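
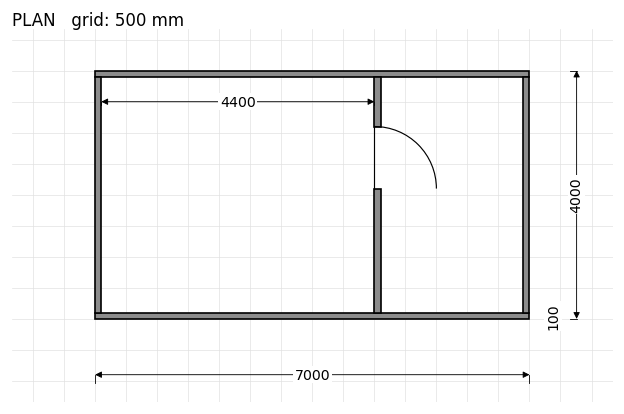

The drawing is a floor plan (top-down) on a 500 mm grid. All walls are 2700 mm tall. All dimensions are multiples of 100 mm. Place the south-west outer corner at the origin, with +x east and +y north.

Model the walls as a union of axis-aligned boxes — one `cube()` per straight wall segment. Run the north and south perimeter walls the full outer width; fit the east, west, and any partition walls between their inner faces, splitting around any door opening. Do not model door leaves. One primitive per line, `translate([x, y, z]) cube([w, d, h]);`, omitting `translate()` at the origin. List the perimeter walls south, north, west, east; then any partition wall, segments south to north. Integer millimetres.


cube([7000, 100, 2700]);
translate([0, 3900, 0]) cube([7000, 100, 2700]);
translate([0, 100, 0]) cube([100, 3800, 2700]);
translate([6900, 100, 0]) cube([100, 3800, 2700]);
translate([4500, 100, 0]) cube([100, 2000, 2700]);
translate([4500, 3100, 0]) cube([100, 800, 2700]);


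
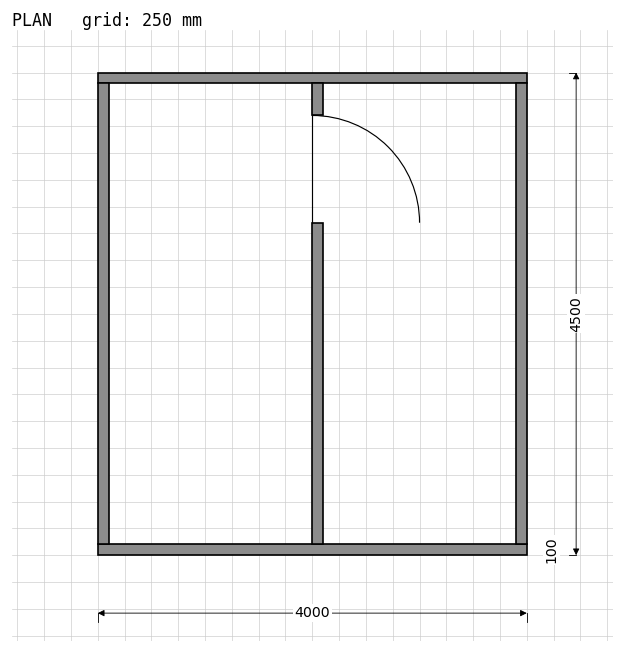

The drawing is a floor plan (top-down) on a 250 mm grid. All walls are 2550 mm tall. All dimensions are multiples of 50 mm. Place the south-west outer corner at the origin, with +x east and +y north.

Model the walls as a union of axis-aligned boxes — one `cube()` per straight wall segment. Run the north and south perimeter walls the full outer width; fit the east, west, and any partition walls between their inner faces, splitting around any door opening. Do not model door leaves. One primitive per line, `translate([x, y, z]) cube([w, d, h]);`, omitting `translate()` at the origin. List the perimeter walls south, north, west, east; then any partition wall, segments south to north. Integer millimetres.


cube([4000, 100, 2550]);
translate([0, 4400, 0]) cube([4000, 100, 2550]);
translate([0, 100, 0]) cube([100, 4300, 2550]);
translate([3900, 100, 0]) cube([100, 4300, 2550]);
translate([2000, 100, 0]) cube([100, 3000, 2550]);
translate([2000, 4100, 0]) cube([100, 300, 2550]);


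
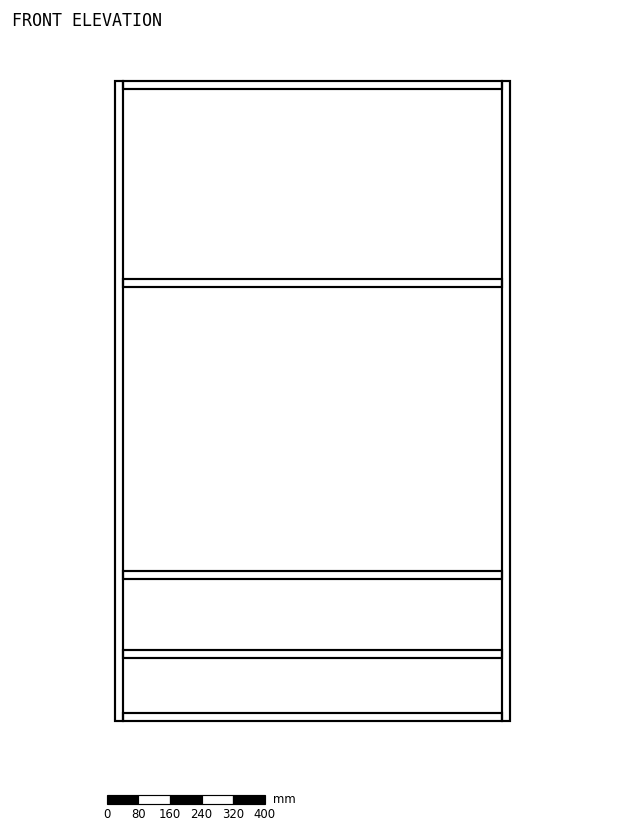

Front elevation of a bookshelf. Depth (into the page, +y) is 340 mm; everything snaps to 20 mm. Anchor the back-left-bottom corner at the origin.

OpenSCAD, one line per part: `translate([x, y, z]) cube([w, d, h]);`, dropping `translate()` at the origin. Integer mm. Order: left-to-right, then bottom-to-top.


cube([20, 340, 1620]);
translate([20, 0, 0]) cube([960, 340, 20]);
translate([20, 0, 160]) cube([960, 340, 20]);
translate([20, 0, 360]) cube([960, 340, 20]);
translate([20, 0, 1100]) cube([960, 340, 20]);
translate([20, 0, 1600]) cube([960, 340, 20]);
translate([980, 0, 0]) cube([20, 340, 1620]);


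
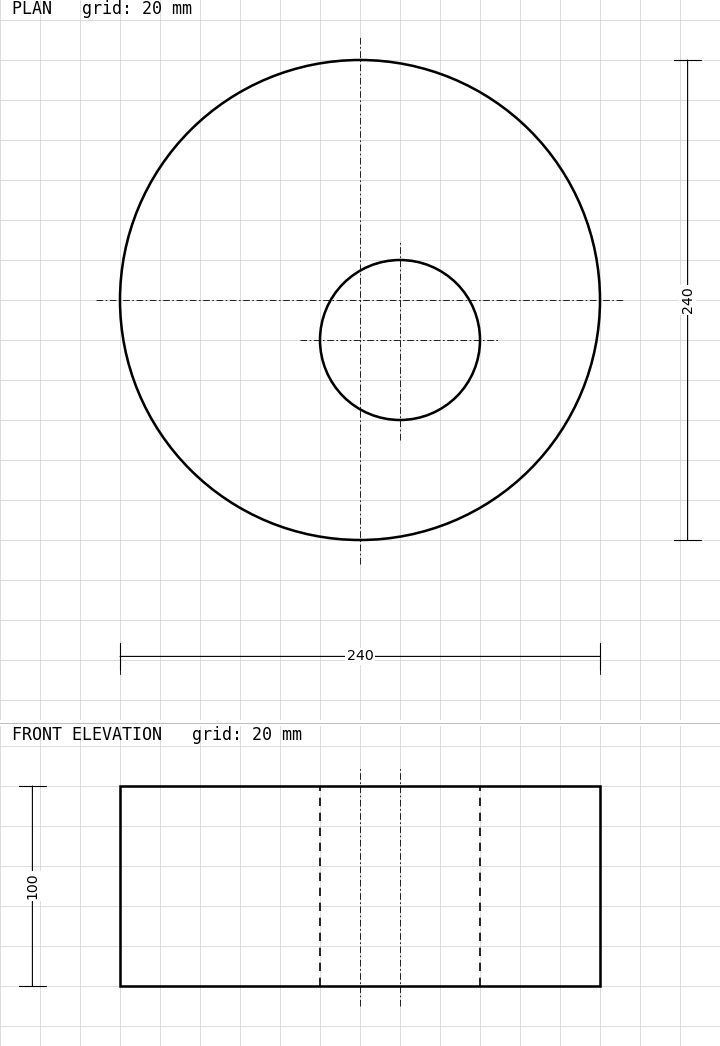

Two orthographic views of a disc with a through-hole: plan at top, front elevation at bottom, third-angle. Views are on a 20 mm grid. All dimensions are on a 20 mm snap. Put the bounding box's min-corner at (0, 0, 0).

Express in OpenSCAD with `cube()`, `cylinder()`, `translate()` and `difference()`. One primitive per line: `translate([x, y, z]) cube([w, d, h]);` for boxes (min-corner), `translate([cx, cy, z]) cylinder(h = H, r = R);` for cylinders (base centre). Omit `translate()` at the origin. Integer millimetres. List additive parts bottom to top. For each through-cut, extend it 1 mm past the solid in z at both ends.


difference() {
  translate([120, 120, 0]) cylinder(h = 100, r = 120);
  translate([140, 100, -1]) cylinder(h = 102, r = 40);
}


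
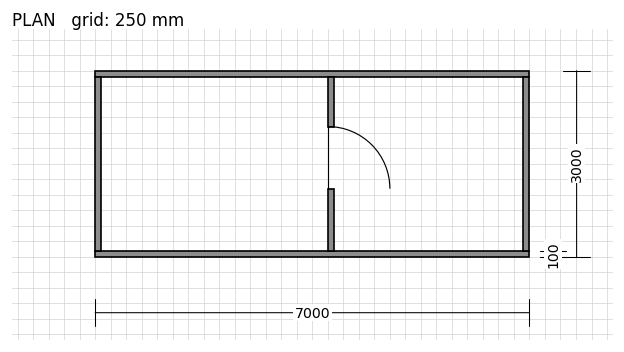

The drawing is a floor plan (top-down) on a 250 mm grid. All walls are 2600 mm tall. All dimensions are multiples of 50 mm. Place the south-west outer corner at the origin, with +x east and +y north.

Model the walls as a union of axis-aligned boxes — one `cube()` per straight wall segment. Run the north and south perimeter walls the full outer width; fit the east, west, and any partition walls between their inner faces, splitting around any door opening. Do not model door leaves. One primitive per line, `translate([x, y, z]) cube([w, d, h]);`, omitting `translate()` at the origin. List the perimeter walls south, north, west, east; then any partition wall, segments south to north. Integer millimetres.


cube([7000, 100, 2600]);
translate([0, 2900, 0]) cube([7000, 100, 2600]);
translate([0, 100, 0]) cube([100, 2800, 2600]);
translate([6900, 100, 0]) cube([100, 2800, 2600]);
translate([3750, 100, 0]) cube([100, 1000, 2600]);
translate([3750, 2100, 0]) cube([100, 800, 2600]);


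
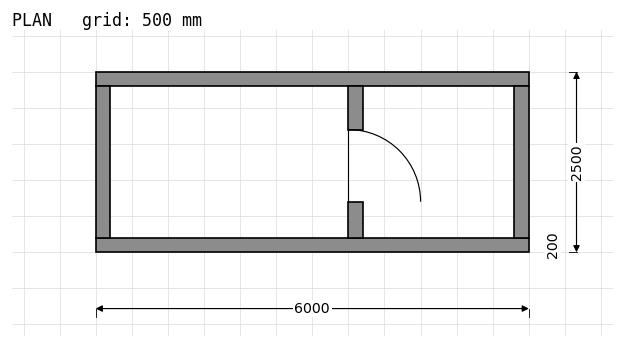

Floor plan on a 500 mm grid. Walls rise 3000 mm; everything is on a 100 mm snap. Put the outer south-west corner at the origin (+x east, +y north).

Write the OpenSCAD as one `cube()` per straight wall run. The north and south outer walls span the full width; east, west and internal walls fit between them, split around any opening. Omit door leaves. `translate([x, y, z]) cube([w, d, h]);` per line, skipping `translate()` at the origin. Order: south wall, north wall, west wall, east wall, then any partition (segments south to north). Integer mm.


cube([6000, 200, 3000]);
translate([0, 2300, 0]) cube([6000, 200, 3000]);
translate([0, 200, 0]) cube([200, 2100, 3000]);
translate([5800, 200, 0]) cube([200, 2100, 3000]);
translate([3500, 200, 0]) cube([200, 500, 3000]);
translate([3500, 1700, 0]) cube([200, 600, 3000]);


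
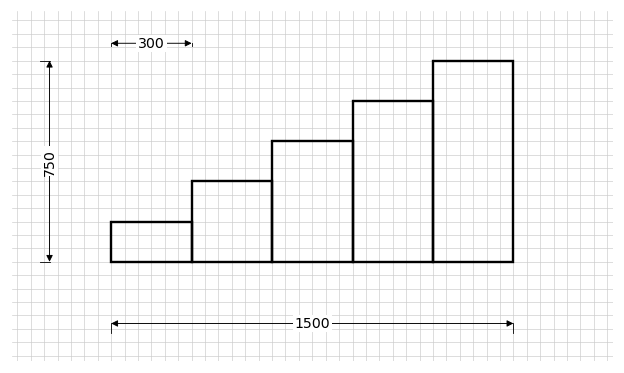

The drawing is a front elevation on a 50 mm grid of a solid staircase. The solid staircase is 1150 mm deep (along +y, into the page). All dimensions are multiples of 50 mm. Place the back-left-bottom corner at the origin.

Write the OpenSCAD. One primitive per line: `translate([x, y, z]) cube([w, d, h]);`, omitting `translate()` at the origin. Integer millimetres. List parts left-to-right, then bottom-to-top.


cube([300, 1150, 150]);
translate([300, 0, 0]) cube([300, 1150, 300]);
translate([600, 0, 0]) cube([300, 1150, 450]);
translate([900, 0, 0]) cube([300, 1150, 600]);
translate([1200, 0, 0]) cube([300, 1150, 750]);


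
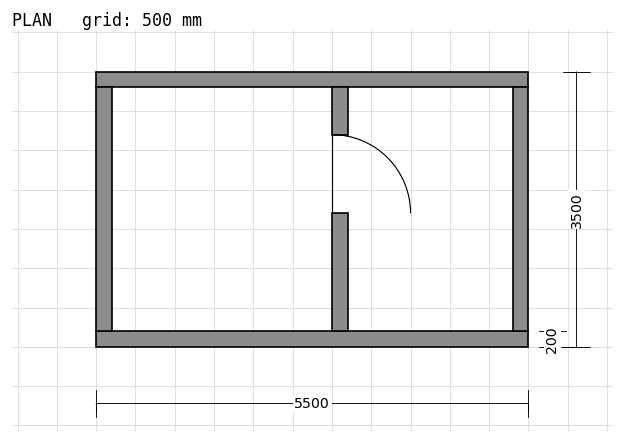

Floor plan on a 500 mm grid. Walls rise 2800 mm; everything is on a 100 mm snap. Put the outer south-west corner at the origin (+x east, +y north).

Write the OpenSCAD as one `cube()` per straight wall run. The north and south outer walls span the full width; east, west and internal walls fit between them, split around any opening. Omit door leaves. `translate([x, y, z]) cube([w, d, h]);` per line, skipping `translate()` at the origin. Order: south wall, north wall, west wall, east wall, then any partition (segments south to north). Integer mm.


cube([5500, 200, 2800]);
translate([0, 3300, 0]) cube([5500, 200, 2800]);
translate([0, 200, 0]) cube([200, 3100, 2800]);
translate([5300, 200, 0]) cube([200, 3100, 2800]);
translate([3000, 200, 0]) cube([200, 1500, 2800]);
translate([3000, 2700, 0]) cube([200, 600, 2800]);


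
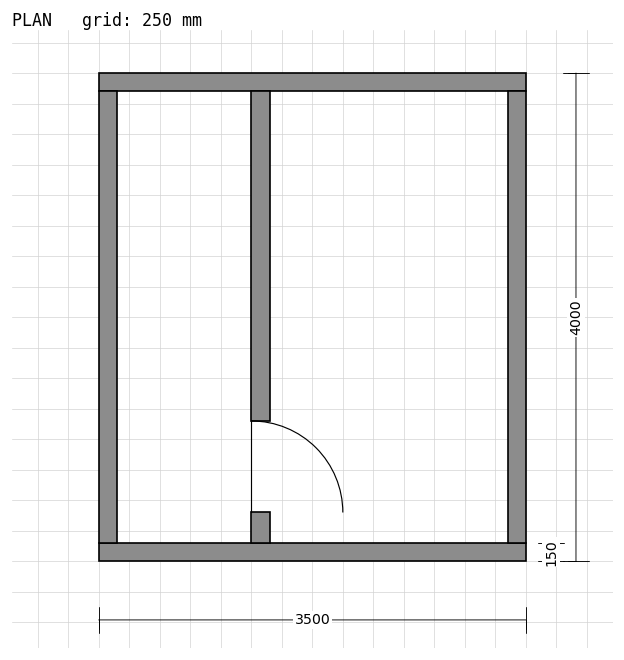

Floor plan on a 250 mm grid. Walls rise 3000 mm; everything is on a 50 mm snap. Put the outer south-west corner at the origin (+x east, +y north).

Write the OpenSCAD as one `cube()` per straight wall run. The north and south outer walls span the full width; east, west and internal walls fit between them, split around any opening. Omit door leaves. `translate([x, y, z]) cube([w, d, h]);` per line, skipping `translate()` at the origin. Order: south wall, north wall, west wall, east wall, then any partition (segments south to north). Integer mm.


cube([3500, 150, 3000]);
translate([0, 3850, 0]) cube([3500, 150, 3000]);
translate([0, 150, 0]) cube([150, 3700, 3000]);
translate([3350, 150, 0]) cube([150, 3700, 3000]);
translate([1250, 150, 0]) cube([150, 250, 3000]);
translate([1250, 1150, 0]) cube([150, 2700, 3000]);


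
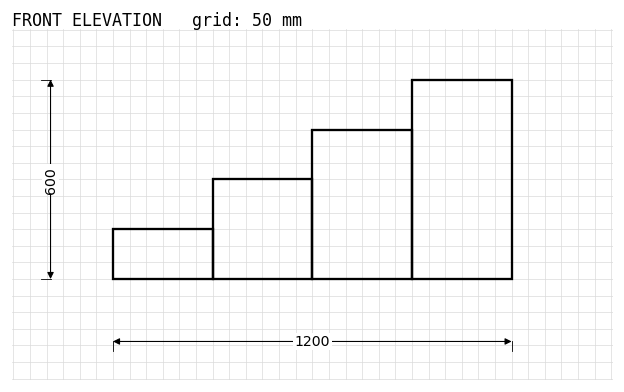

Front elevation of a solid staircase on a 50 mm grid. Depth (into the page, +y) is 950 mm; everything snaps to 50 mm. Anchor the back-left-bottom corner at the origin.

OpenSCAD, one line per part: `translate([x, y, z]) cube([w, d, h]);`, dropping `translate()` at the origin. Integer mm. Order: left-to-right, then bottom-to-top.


cube([300, 950, 150]);
translate([300, 0, 0]) cube([300, 950, 300]);
translate([600, 0, 0]) cube([300, 950, 450]);
translate([900, 0, 0]) cube([300, 950, 600]);


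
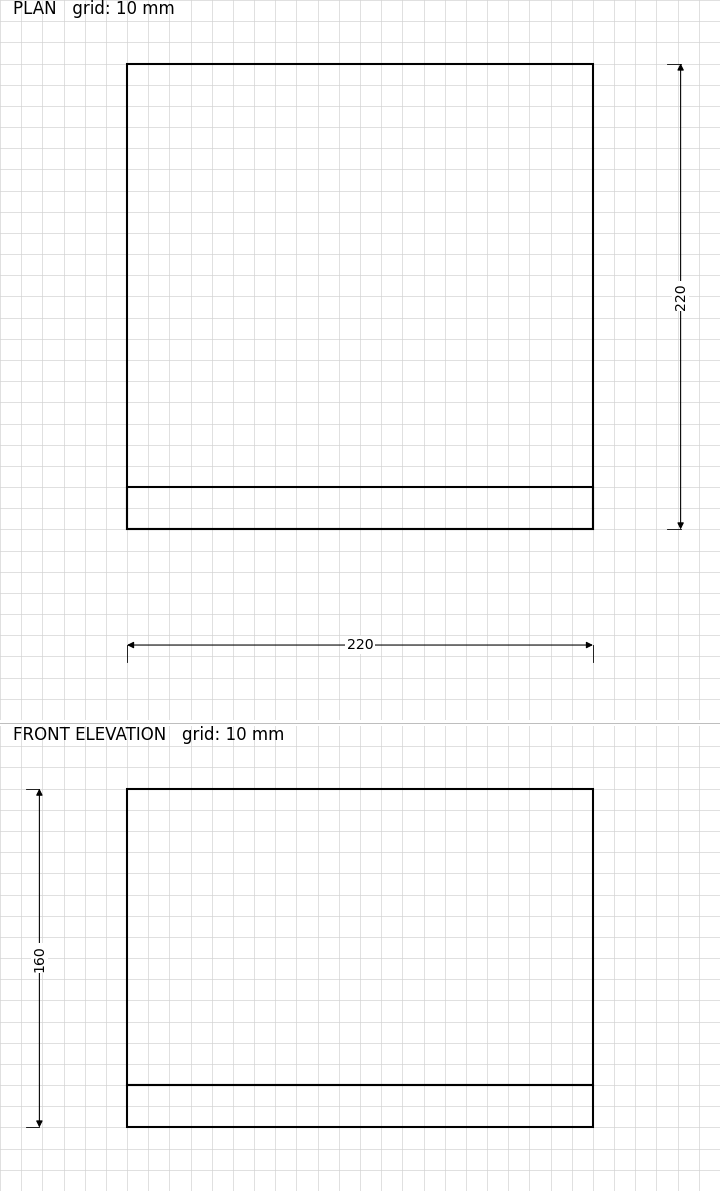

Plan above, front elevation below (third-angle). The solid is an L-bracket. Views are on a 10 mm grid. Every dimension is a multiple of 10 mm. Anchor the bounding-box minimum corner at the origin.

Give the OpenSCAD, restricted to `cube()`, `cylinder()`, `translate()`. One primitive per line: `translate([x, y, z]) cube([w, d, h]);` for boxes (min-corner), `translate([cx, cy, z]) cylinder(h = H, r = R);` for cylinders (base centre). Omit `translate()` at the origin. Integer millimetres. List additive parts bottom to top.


cube([220, 220, 20]);
translate([0, 0, 20]) cube([220, 20, 140]);


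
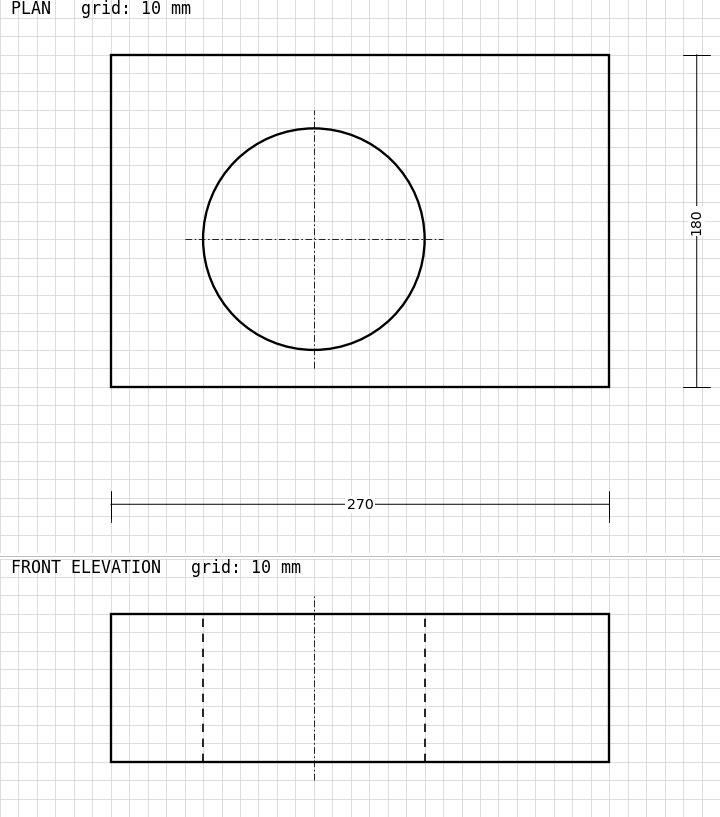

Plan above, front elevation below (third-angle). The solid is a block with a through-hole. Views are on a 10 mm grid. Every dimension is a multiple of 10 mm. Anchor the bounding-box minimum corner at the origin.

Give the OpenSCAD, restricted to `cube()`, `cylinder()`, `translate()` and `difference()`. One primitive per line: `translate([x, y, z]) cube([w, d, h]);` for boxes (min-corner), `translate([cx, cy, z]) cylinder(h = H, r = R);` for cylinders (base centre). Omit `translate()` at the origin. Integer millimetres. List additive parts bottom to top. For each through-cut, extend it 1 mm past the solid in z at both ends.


difference() {
  cube([270, 180, 80]);
  translate([110, 80, -1]) cylinder(h = 82, r = 60);
}


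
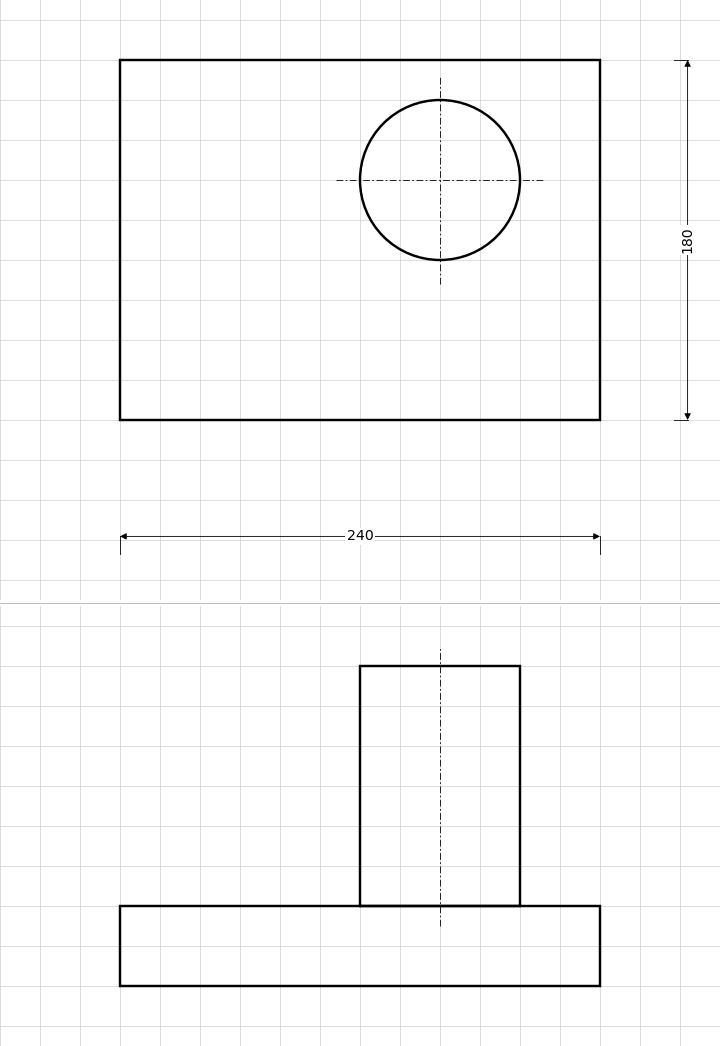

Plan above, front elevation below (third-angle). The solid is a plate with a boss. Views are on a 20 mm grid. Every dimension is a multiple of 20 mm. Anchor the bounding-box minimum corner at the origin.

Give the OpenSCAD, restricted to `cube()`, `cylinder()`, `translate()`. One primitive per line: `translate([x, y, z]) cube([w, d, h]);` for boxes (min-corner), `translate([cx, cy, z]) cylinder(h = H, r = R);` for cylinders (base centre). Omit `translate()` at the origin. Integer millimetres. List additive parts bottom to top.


cube([240, 180, 40]);
translate([160, 120, 40]) cylinder(h = 120, r = 40);


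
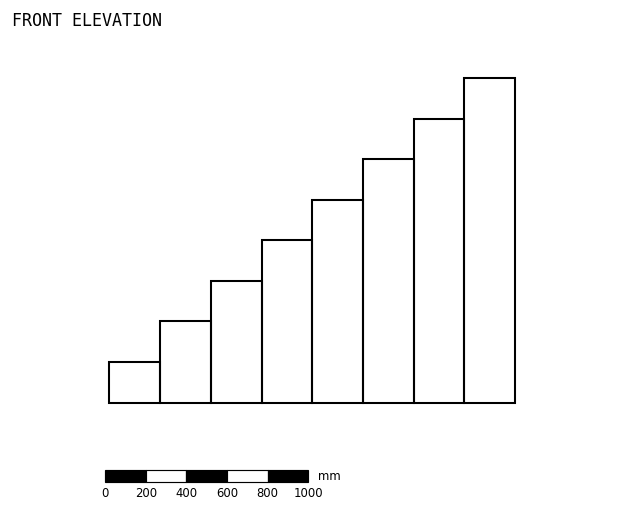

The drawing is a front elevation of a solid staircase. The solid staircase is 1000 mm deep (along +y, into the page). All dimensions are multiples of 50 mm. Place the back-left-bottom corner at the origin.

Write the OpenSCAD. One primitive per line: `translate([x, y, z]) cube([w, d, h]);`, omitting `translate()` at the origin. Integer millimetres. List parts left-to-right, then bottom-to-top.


cube([250, 1000, 200]);
translate([250, 0, 0]) cube([250, 1000, 400]);
translate([500, 0, 0]) cube([250, 1000, 600]);
translate([750, 0, 0]) cube([250, 1000, 800]);
translate([1000, 0, 0]) cube([250, 1000, 1000]);
translate([1250, 0, 0]) cube([250, 1000, 1200]);
translate([1500, 0, 0]) cube([250, 1000, 1400]);
translate([1750, 0, 0]) cube([250, 1000, 1600]);


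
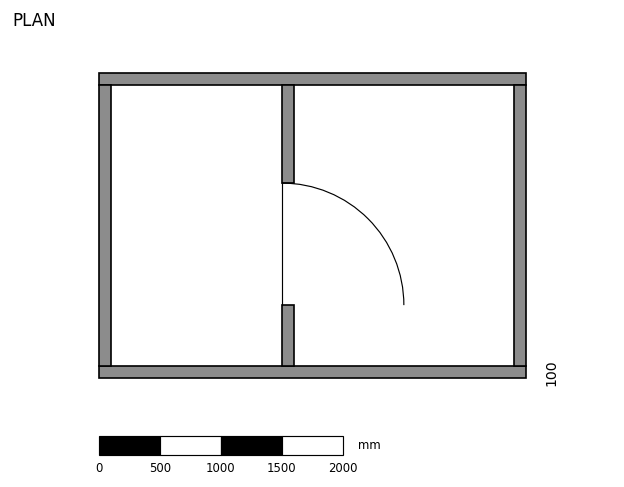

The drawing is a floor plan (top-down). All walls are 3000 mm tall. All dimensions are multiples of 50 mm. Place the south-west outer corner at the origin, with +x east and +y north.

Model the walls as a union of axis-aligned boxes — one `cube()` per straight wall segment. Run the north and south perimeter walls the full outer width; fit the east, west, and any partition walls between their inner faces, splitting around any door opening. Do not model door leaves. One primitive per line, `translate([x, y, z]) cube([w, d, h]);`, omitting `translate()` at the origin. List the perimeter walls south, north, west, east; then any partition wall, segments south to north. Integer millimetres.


cube([3500, 100, 3000]);
translate([0, 2400, 0]) cube([3500, 100, 3000]);
translate([0, 100, 0]) cube([100, 2300, 3000]);
translate([3400, 100, 0]) cube([100, 2300, 3000]);
translate([1500, 100, 0]) cube([100, 500, 3000]);
translate([1500, 1600, 0]) cube([100, 800, 3000]);


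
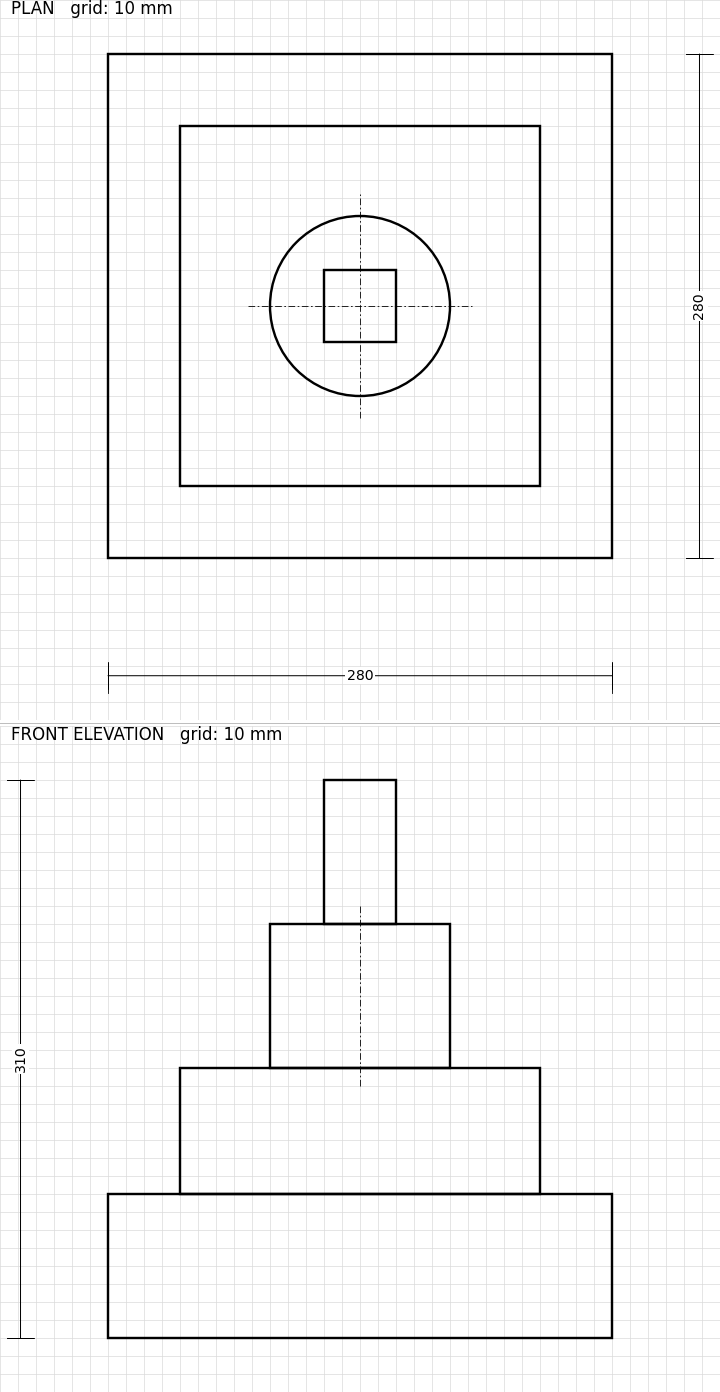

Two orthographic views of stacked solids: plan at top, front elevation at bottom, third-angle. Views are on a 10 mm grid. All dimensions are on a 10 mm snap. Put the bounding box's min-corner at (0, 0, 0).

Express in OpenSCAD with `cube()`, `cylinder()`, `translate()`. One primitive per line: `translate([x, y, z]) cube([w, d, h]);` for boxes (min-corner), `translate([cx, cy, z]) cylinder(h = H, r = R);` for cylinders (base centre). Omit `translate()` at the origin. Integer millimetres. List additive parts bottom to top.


cube([280, 280, 80]);
translate([40, 40, 80]) cube([200, 200, 70]);
translate([140, 140, 150]) cylinder(h = 80, r = 50);
translate([120, 120, 230]) cube([40, 40, 80]);


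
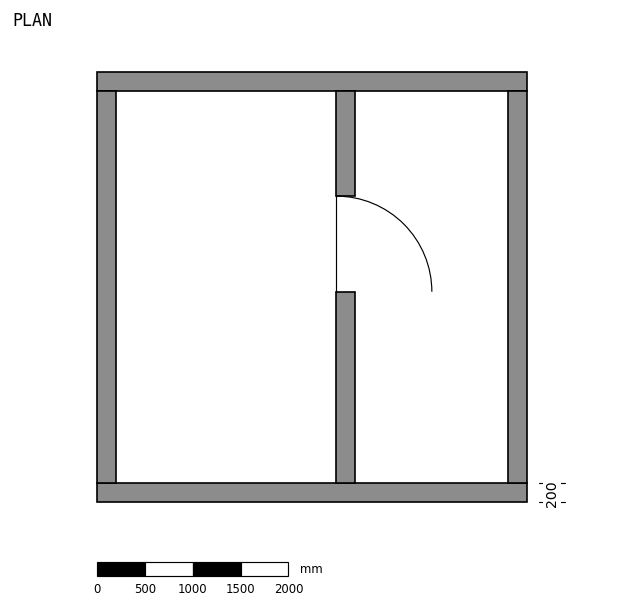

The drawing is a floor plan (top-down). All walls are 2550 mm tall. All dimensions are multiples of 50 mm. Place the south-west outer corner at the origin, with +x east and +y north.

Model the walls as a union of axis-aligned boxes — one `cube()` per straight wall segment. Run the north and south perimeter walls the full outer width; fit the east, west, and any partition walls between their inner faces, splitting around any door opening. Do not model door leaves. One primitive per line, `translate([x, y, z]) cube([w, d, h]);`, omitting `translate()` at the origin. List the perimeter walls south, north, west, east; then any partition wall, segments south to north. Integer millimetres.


cube([4500, 200, 2550]);
translate([0, 4300, 0]) cube([4500, 200, 2550]);
translate([0, 200, 0]) cube([200, 4100, 2550]);
translate([4300, 200, 0]) cube([200, 4100, 2550]);
translate([2500, 200, 0]) cube([200, 2000, 2550]);
translate([2500, 3200, 0]) cube([200, 1100, 2550]);


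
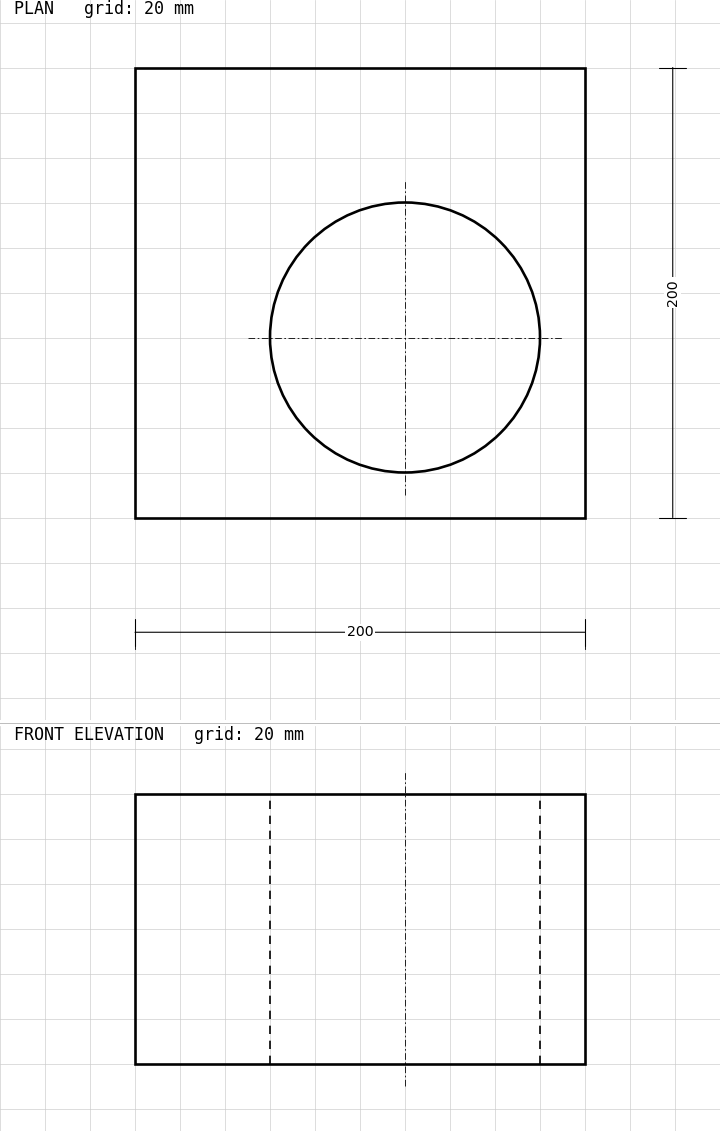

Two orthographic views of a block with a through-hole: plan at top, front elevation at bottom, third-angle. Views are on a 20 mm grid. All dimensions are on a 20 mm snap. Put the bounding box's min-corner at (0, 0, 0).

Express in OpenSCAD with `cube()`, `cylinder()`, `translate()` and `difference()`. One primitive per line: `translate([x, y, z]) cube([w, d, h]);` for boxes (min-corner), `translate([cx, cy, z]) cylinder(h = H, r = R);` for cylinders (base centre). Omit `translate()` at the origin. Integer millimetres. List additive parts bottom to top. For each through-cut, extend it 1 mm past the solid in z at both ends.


difference() {
  cube([200, 200, 120]);
  translate([120, 80, -1]) cylinder(h = 122, r = 60);
}


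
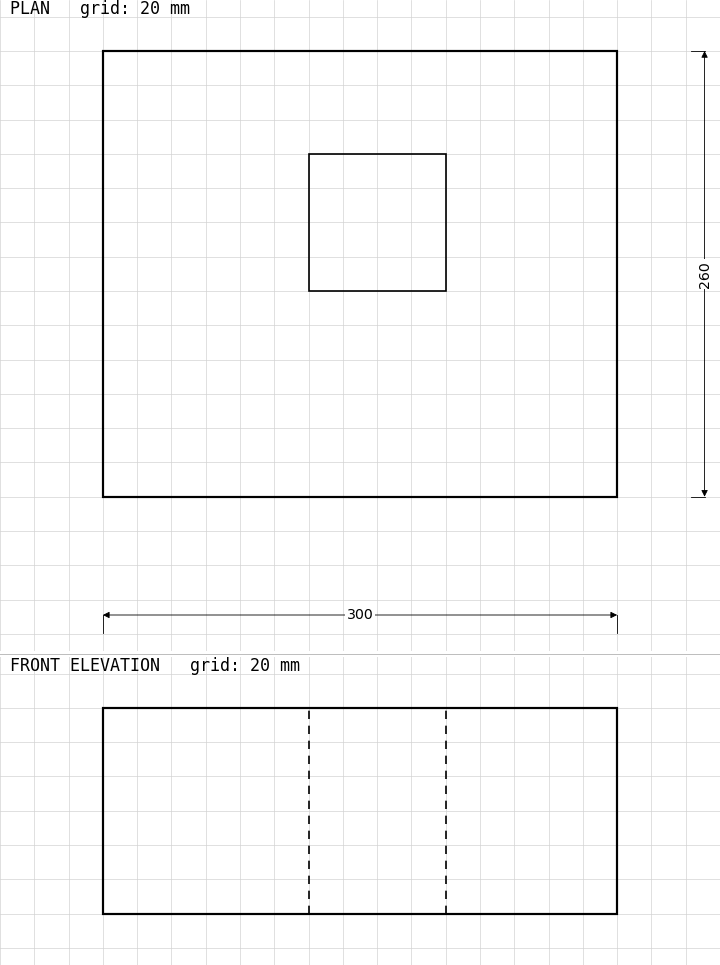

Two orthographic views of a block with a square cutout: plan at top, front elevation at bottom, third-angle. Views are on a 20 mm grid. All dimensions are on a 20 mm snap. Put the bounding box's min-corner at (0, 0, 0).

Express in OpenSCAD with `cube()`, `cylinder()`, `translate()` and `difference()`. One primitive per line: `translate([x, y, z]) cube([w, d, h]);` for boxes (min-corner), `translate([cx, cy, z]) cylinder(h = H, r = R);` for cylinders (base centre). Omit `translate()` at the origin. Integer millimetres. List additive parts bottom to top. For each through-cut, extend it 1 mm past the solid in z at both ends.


difference() {
  cube([300, 260, 120]);
  translate([120, 120, -1]) cube([80, 80, 122]);
}


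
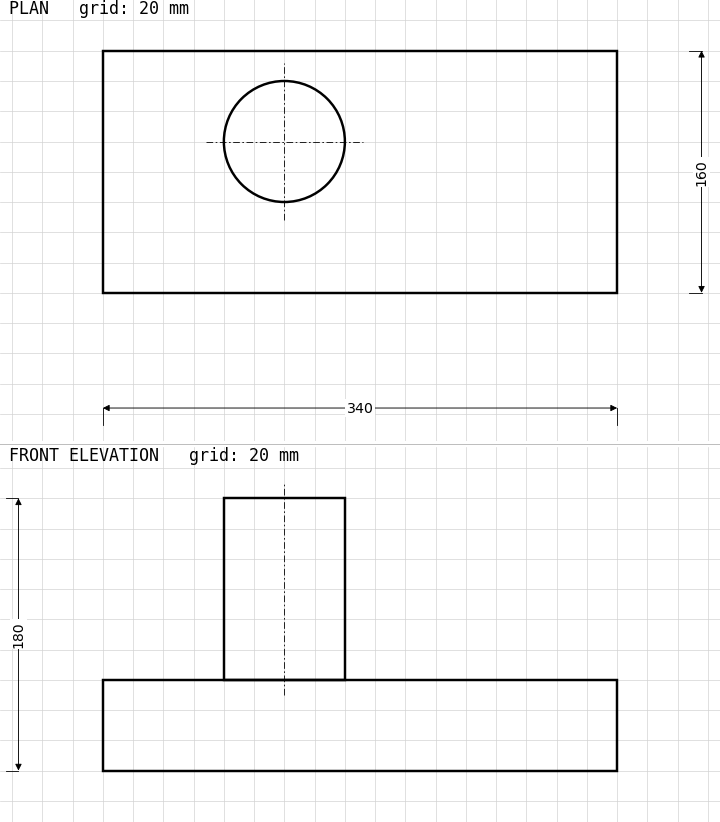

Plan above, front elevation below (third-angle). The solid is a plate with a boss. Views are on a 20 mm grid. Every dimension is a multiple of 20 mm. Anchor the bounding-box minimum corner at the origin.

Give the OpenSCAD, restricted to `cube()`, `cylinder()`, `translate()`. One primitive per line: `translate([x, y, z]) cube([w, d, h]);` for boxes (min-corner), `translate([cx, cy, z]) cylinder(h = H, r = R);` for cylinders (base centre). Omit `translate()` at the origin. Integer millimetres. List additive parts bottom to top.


cube([340, 160, 60]);
translate([120, 100, 60]) cylinder(h = 120, r = 40);


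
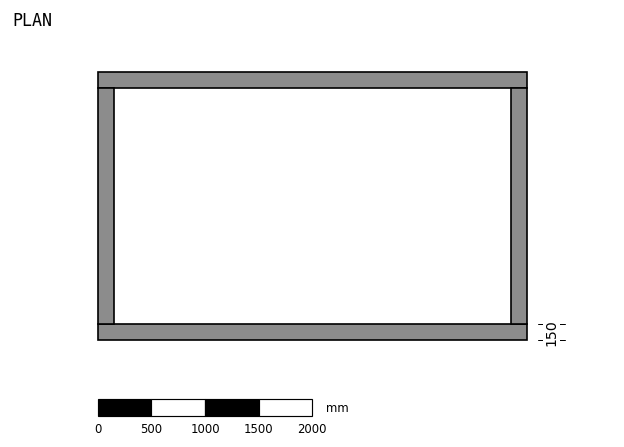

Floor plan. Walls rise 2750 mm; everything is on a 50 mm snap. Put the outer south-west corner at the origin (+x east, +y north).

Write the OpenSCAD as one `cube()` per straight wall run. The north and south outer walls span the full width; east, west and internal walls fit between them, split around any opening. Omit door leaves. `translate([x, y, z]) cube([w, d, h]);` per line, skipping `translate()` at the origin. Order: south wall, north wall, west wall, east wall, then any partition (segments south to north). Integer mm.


cube([4000, 150, 2750]);
translate([0, 2350, 0]) cube([4000, 150, 2750]);
translate([0, 150, 0]) cube([150, 2200, 2750]);
translate([3850, 150, 0]) cube([150, 2200, 2750]);


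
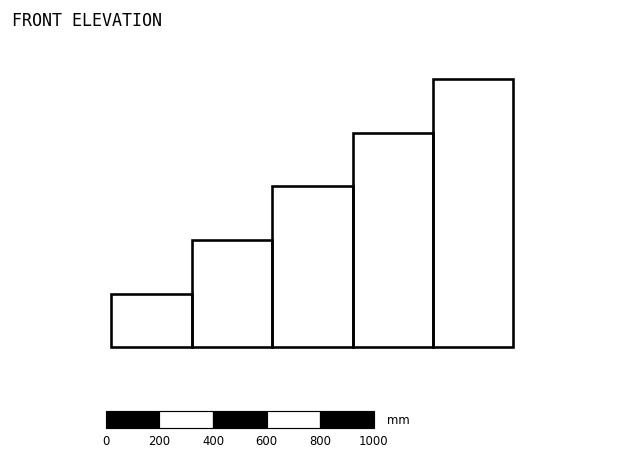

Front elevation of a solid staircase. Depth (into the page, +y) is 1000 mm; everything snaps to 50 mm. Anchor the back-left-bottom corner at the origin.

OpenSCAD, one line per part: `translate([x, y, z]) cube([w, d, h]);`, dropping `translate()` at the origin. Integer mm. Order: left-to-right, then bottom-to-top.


cube([300, 1000, 200]);
translate([300, 0, 0]) cube([300, 1000, 400]);
translate([600, 0, 0]) cube([300, 1000, 600]);
translate([900, 0, 0]) cube([300, 1000, 800]);
translate([1200, 0, 0]) cube([300, 1000, 1000]);


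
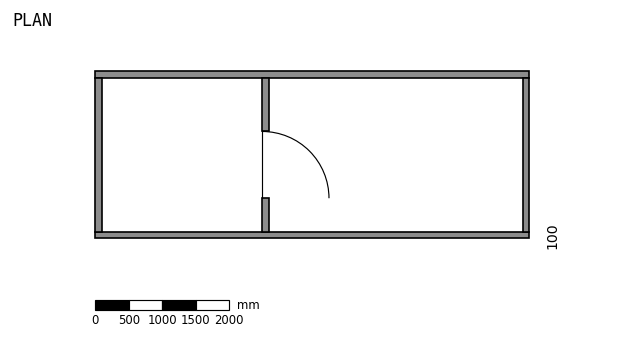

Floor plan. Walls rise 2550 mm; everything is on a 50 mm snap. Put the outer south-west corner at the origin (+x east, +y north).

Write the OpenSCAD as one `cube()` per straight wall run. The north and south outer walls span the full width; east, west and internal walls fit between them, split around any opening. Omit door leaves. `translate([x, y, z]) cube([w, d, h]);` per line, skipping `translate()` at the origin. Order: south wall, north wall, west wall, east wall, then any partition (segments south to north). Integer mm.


cube([6500, 100, 2550]);
translate([0, 2400, 0]) cube([6500, 100, 2550]);
translate([0, 100, 0]) cube([100, 2300, 2550]);
translate([6400, 100, 0]) cube([100, 2300, 2550]);
translate([2500, 100, 0]) cube([100, 500, 2550]);
translate([2500, 1600, 0]) cube([100, 800, 2550]);


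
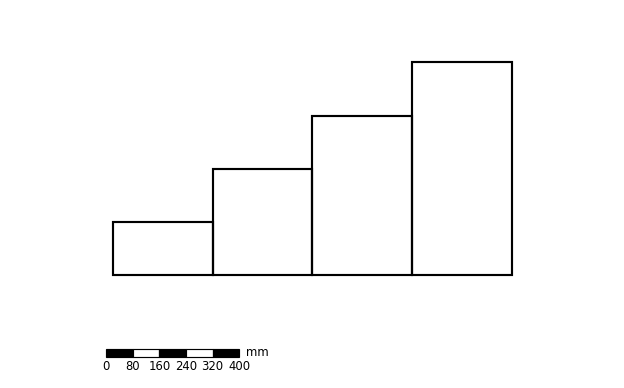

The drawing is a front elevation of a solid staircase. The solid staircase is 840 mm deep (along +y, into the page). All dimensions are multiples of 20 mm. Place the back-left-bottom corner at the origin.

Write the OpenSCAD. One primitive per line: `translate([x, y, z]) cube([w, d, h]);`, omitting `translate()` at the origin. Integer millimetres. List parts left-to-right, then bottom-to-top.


cube([300, 840, 160]);
translate([300, 0, 0]) cube([300, 840, 320]);
translate([600, 0, 0]) cube([300, 840, 480]);
translate([900, 0, 0]) cube([300, 840, 640]);


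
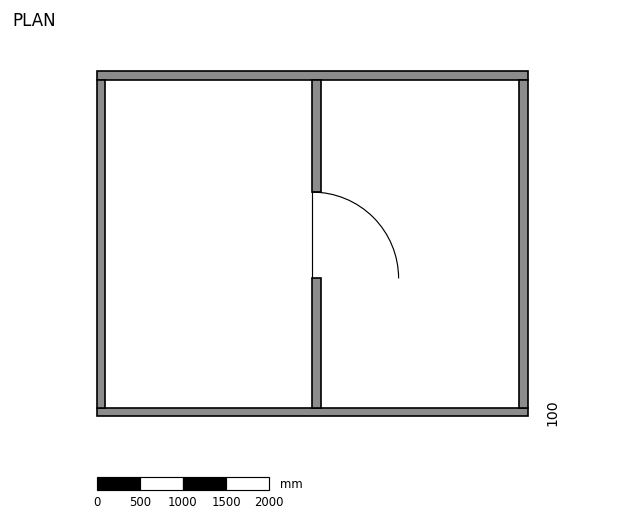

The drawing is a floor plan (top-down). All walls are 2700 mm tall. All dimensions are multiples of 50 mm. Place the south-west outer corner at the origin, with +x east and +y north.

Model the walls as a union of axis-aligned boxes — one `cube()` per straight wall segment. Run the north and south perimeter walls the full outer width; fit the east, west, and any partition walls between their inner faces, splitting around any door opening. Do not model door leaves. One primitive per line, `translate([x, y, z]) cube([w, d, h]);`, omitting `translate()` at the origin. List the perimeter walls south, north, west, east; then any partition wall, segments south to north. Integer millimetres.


cube([5000, 100, 2700]);
translate([0, 3900, 0]) cube([5000, 100, 2700]);
translate([0, 100, 0]) cube([100, 3800, 2700]);
translate([4900, 100, 0]) cube([100, 3800, 2700]);
translate([2500, 100, 0]) cube([100, 1500, 2700]);
translate([2500, 2600, 0]) cube([100, 1300, 2700]);


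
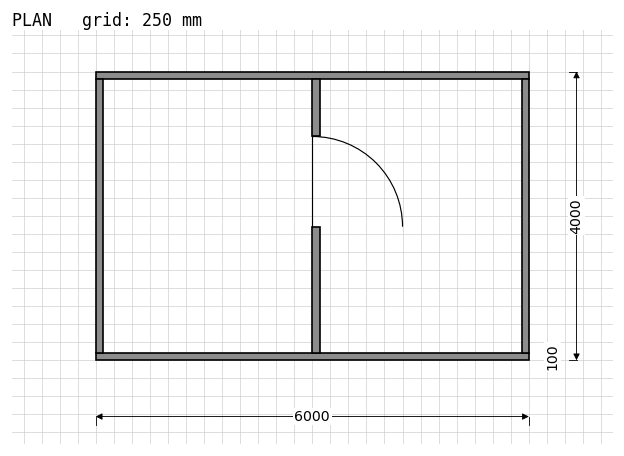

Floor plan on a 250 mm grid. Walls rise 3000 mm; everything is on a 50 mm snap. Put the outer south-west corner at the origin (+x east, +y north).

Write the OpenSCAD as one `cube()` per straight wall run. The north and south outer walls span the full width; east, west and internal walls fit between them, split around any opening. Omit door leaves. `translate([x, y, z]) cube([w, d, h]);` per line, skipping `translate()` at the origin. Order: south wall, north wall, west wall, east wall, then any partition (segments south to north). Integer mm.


cube([6000, 100, 3000]);
translate([0, 3900, 0]) cube([6000, 100, 3000]);
translate([0, 100, 0]) cube([100, 3800, 3000]);
translate([5900, 100, 0]) cube([100, 3800, 3000]);
translate([3000, 100, 0]) cube([100, 1750, 3000]);
translate([3000, 3100, 0]) cube([100, 800, 3000]);


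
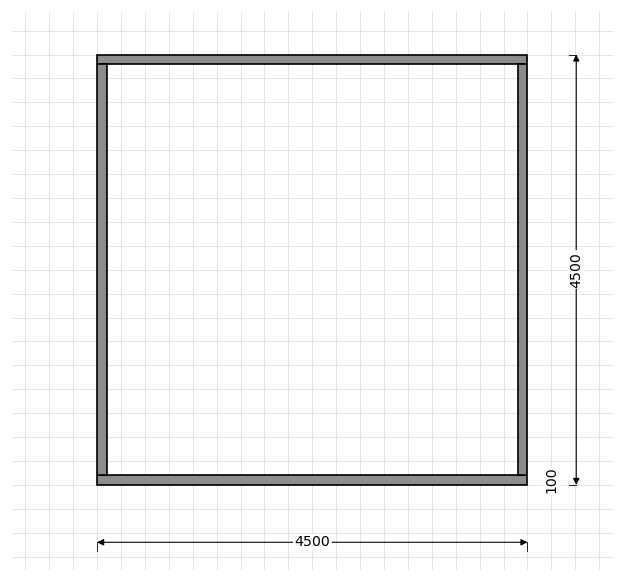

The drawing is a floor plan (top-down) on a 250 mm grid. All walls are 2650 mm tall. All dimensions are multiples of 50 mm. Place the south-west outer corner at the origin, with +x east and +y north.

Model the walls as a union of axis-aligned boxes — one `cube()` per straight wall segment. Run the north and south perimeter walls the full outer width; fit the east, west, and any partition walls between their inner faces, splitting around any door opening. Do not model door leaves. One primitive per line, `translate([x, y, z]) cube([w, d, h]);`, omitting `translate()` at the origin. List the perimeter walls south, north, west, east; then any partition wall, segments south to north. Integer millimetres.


cube([4500, 100, 2650]);
translate([0, 4400, 0]) cube([4500, 100, 2650]);
translate([0, 100, 0]) cube([100, 4300, 2650]);
translate([4400, 100, 0]) cube([100, 4300, 2650]);


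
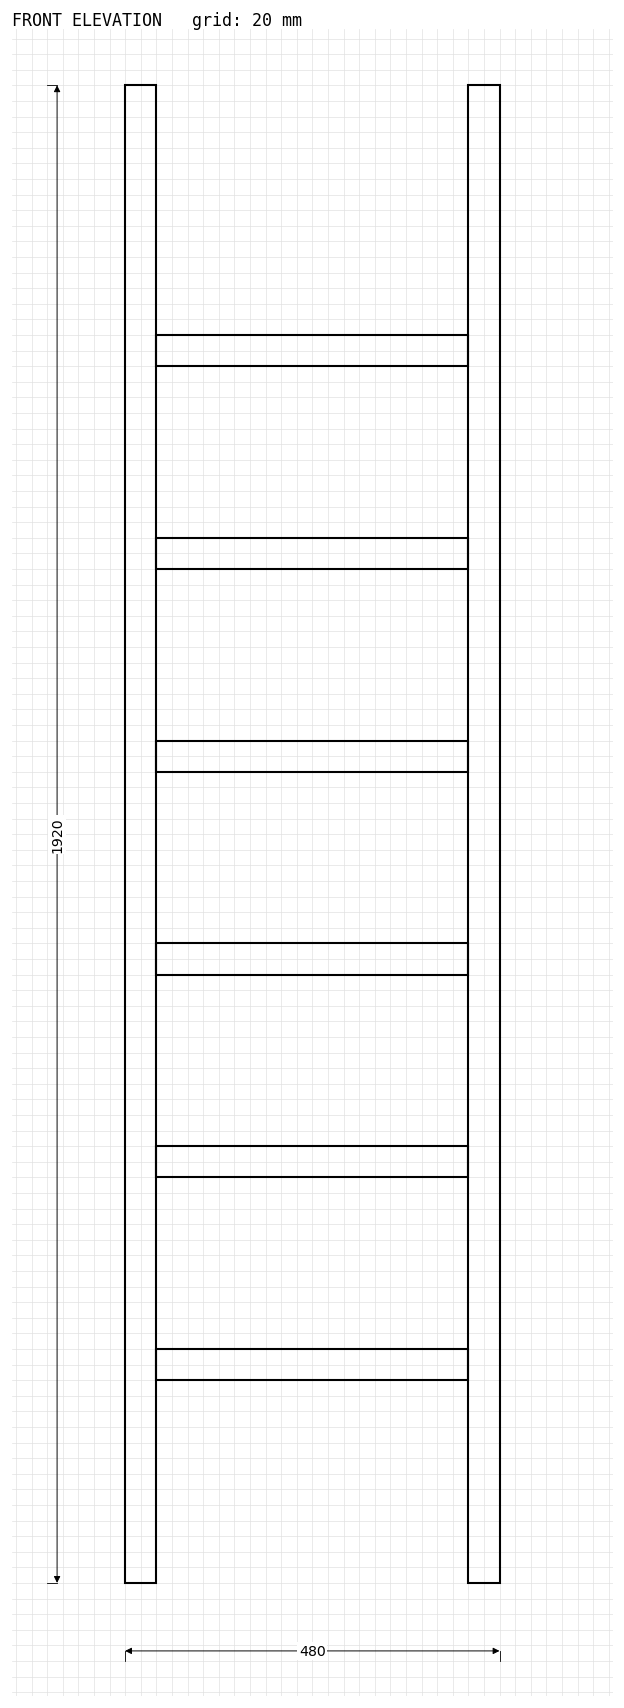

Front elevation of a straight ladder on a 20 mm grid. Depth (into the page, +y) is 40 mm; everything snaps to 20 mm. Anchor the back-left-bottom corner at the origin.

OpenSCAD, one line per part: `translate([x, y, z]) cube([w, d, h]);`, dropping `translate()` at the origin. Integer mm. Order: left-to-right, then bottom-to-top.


cube([40, 40, 1920]);
translate([40, 0, 260]) cube([400, 40, 40]);
translate([40, 0, 520]) cube([400, 40, 40]);
translate([40, 0, 780]) cube([400, 40, 40]);
translate([40, 0, 1040]) cube([400, 40, 40]);
translate([40, 0, 1300]) cube([400, 40, 40]);
translate([40, 0, 1560]) cube([400, 40, 40]);
translate([440, 0, 0]) cube([40, 40, 1920]);


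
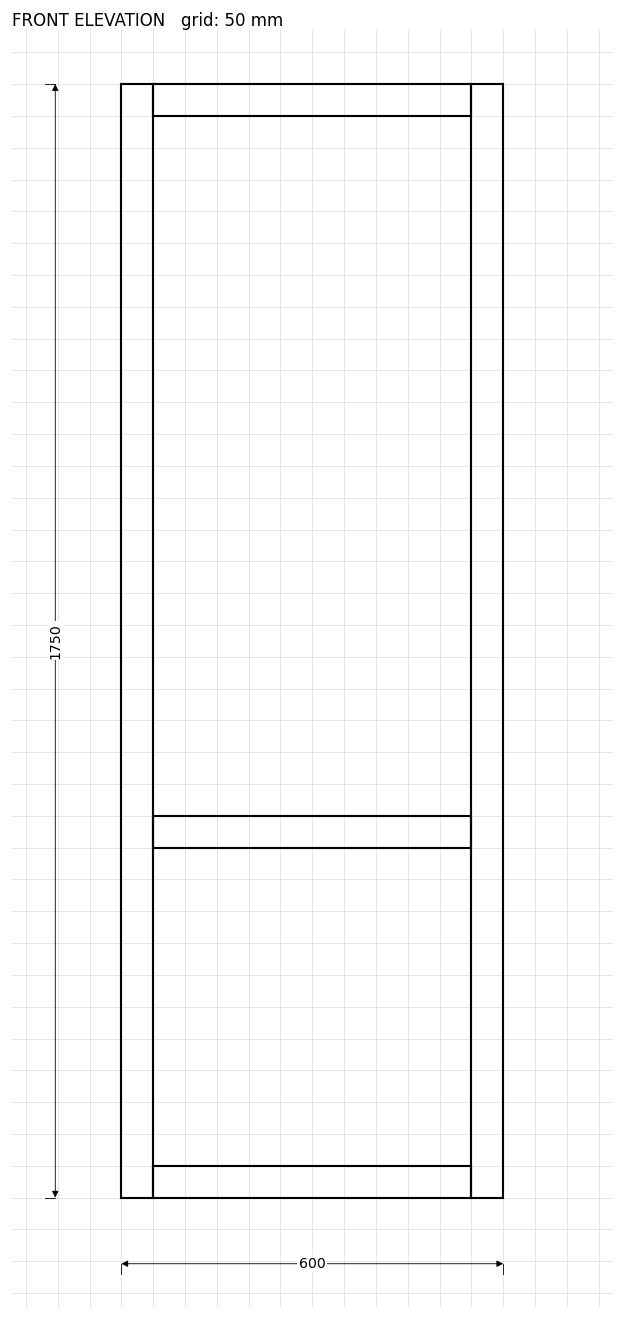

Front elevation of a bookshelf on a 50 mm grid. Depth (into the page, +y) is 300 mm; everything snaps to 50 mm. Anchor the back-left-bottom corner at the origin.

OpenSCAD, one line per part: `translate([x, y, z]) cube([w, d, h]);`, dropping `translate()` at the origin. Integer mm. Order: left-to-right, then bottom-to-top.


cube([50, 300, 1750]);
translate([50, 0, 0]) cube([500, 300, 50]);
translate([50, 0, 550]) cube([500, 300, 50]);
translate([50, 0, 1700]) cube([500, 300, 50]);
translate([550, 0, 0]) cube([50, 300, 1750]);


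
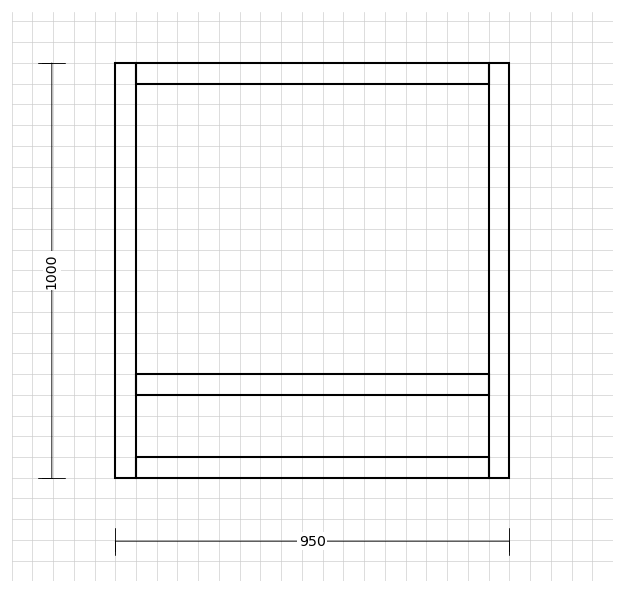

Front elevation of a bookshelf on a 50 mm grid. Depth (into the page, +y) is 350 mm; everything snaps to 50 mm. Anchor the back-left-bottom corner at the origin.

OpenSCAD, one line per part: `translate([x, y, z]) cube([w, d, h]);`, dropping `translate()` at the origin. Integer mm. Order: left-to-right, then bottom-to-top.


cube([50, 350, 1000]);
translate([50, 0, 0]) cube([850, 350, 50]);
translate([50, 0, 200]) cube([850, 350, 50]);
translate([50, 0, 950]) cube([850, 350, 50]);
translate([900, 0, 0]) cube([50, 350, 1000]);


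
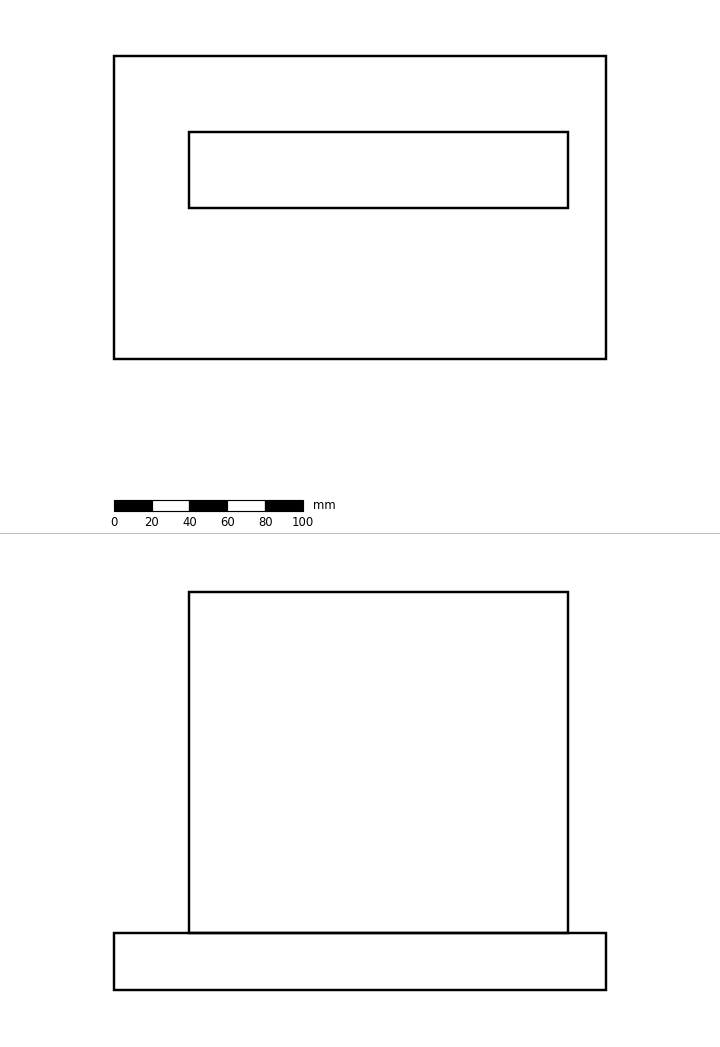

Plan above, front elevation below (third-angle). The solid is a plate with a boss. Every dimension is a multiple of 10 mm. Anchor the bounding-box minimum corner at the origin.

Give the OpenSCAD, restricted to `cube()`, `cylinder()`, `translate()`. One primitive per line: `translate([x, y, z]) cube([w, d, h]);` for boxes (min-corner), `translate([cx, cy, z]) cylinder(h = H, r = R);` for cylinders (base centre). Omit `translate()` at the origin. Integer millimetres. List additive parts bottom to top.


cube([260, 160, 30]);
translate([40, 80, 30]) cube([200, 40, 180]);


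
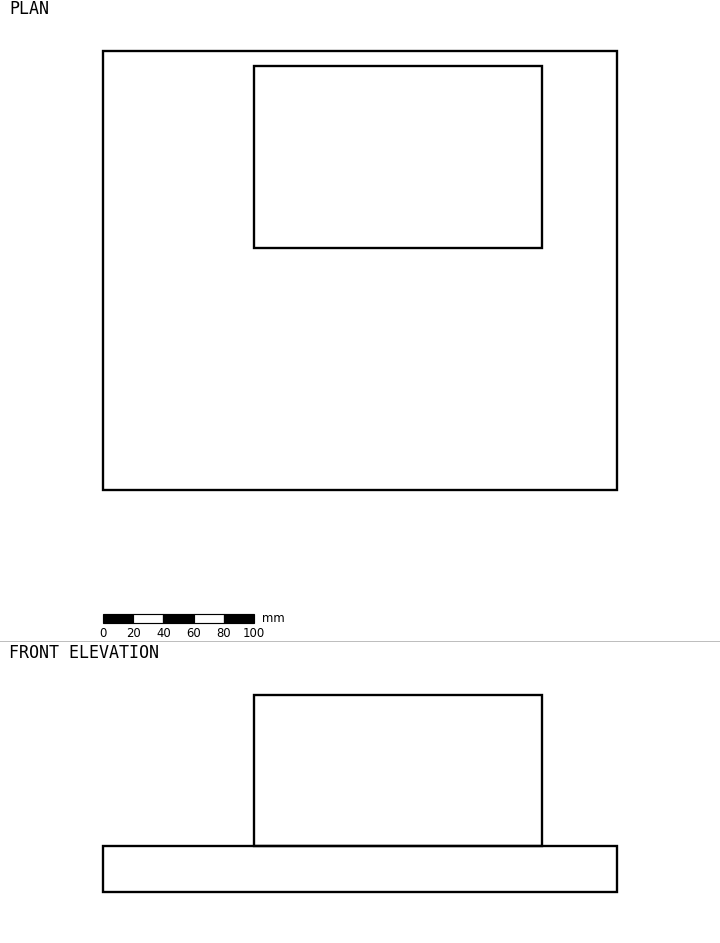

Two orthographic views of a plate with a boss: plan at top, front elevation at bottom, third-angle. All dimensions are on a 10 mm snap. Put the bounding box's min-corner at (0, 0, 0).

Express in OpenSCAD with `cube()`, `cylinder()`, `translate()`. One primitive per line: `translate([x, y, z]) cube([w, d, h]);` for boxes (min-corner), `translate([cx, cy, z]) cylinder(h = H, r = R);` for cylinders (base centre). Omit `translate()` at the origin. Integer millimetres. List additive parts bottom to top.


cube([340, 290, 30]);
translate([100, 160, 30]) cube([190, 120, 100]);


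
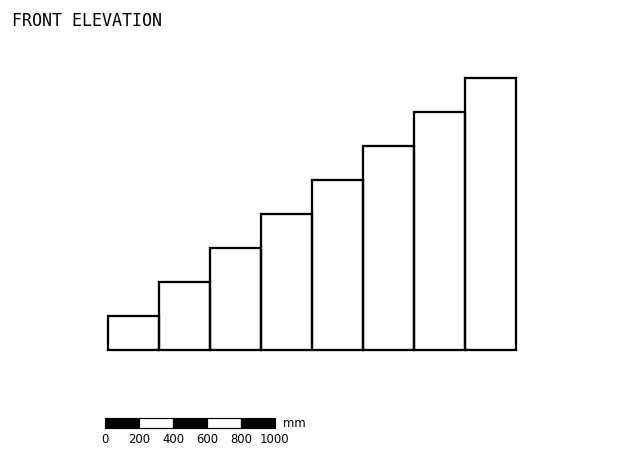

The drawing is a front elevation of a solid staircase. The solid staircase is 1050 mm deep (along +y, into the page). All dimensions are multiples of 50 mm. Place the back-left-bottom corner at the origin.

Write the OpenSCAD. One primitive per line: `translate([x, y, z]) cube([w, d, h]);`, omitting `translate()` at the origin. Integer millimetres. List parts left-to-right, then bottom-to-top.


cube([300, 1050, 200]);
translate([300, 0, 0]) cube([300, 1050, 400]);
translate([600, 0, 0]) cube([300, 1050, 600]);
translate([900, 0, 0]) cube([300, 1050, 800]);
translate([1200, 0, 0]) cube([300, 1050, 1000]);
translate([1500, 0, 0]) cube([300, 1050, 1200]);
translate([1800, 0, 0]) cube([300, 1050, 1400]);
translate([2100, 0, 0]) cube([300, 1050, 1600]);


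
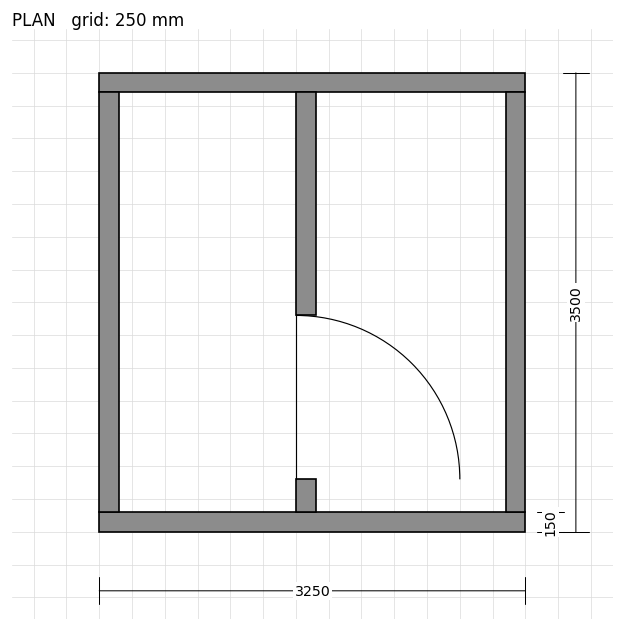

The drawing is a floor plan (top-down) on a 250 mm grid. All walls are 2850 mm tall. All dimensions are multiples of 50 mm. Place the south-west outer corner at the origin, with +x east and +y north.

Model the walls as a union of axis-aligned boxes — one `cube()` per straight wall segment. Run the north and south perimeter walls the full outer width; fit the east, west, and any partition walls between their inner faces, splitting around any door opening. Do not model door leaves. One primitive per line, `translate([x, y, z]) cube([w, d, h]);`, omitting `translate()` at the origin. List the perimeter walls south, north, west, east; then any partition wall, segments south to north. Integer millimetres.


cube([3250, 150, 2850]);
translate([0, 3350, 0]) cube([3250, 150, 2850]);
translate([0, 150, 0]) cube([150, 3200, 2850]);
translate([3100, 150, 0]) cube([150, 3200, 2850]);
translate([1500, 150, 0]) cube([150, 250, 2850]);
translate([1500, 1650, 0]) cube([150, 1700, 2850]);


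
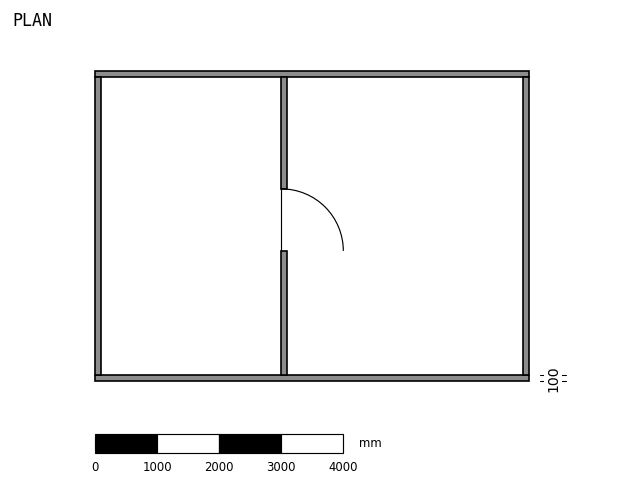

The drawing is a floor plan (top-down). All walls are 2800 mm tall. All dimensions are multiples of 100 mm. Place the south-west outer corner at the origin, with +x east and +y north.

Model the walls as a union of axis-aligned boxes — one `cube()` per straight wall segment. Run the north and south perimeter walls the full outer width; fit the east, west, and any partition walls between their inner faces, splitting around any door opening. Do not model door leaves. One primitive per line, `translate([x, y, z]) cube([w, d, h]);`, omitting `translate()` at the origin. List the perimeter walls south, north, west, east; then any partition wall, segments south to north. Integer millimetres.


cube([7000, 100, 2800]);
translate([0, 4900, 0]) cube([7000, 100, 2800]);
translate([0, 100, 0]) cube([100, 4800, 2800]);
translate([6900, 100, 0]) cube([100, 4800, 2800]);
translate([3000, 100, 0]) cube([100, 2000, 2800]);
translate([3000, 3100, 0]) cube([100, 1800, 2800]);


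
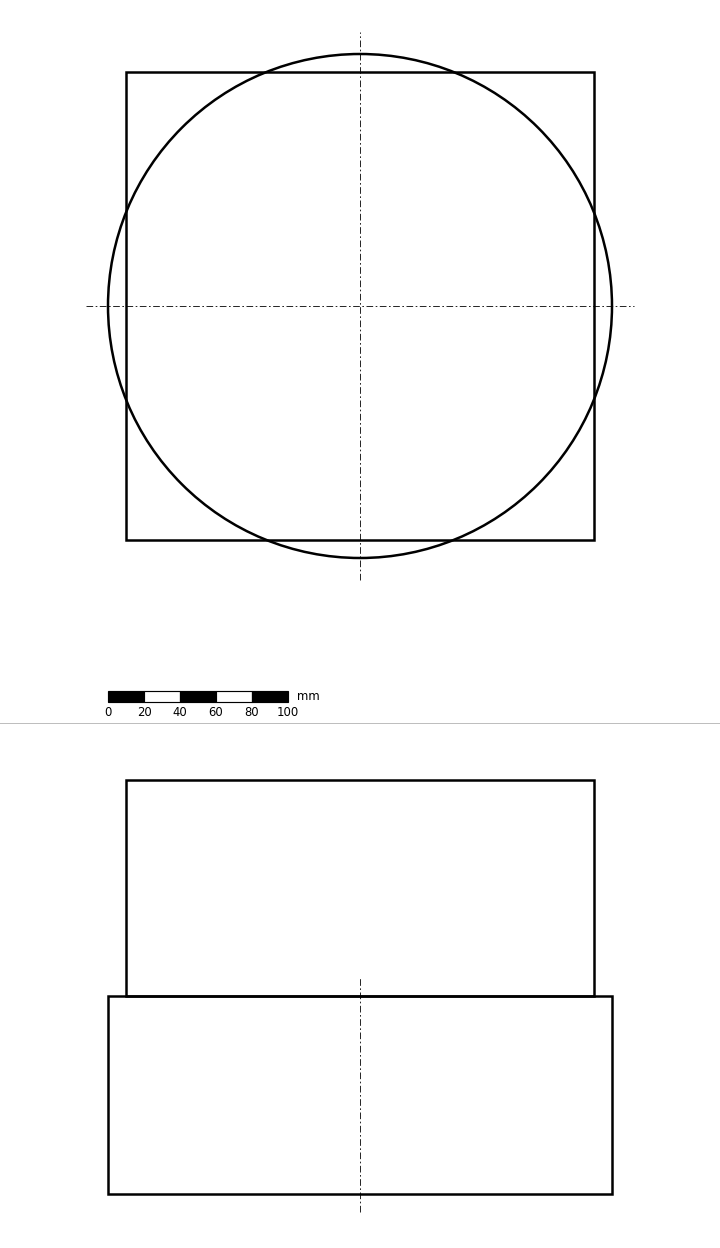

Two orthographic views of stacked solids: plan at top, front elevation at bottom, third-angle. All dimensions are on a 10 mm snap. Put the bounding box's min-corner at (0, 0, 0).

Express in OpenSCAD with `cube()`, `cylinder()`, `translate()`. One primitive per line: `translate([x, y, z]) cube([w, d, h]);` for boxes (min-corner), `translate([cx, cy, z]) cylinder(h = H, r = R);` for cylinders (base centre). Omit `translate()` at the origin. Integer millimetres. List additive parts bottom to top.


translate([140, 140, 0]) cylinder(h = 110, r = 140);
translate([10, 10, 110]) cube([260, 260, 120]);


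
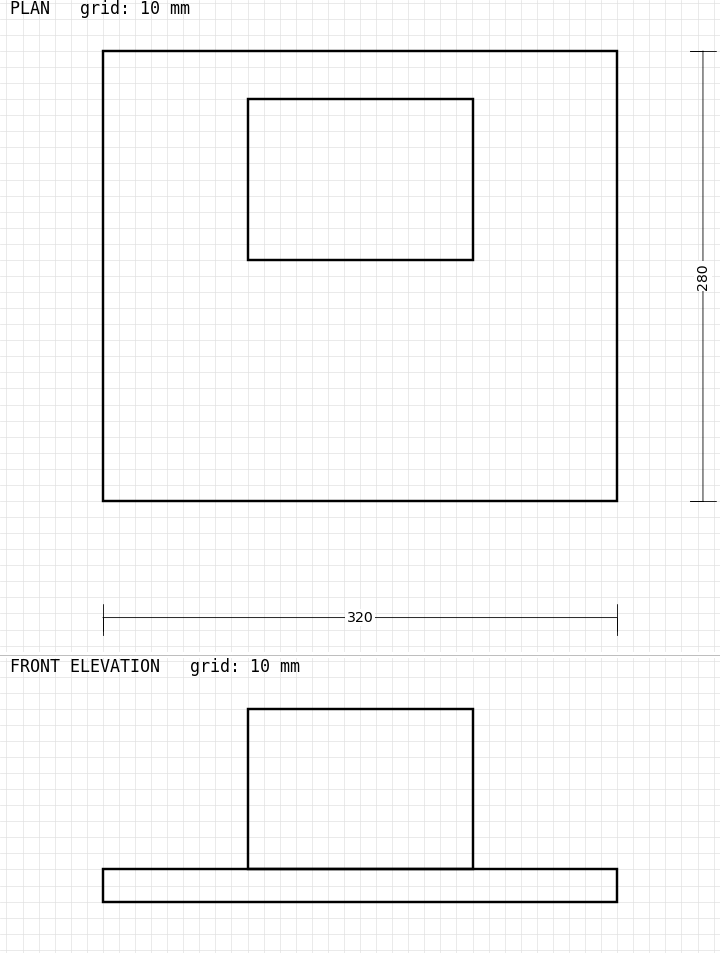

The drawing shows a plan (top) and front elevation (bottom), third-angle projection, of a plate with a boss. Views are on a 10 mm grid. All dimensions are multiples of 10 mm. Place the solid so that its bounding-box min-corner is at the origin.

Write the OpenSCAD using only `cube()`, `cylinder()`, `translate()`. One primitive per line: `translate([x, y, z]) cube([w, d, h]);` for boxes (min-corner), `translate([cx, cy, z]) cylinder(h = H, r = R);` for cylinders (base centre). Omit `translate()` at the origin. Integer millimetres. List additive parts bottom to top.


cube([320, 280, 20]);
translate([90, 150, 20]) cube([140, 100, 100]);


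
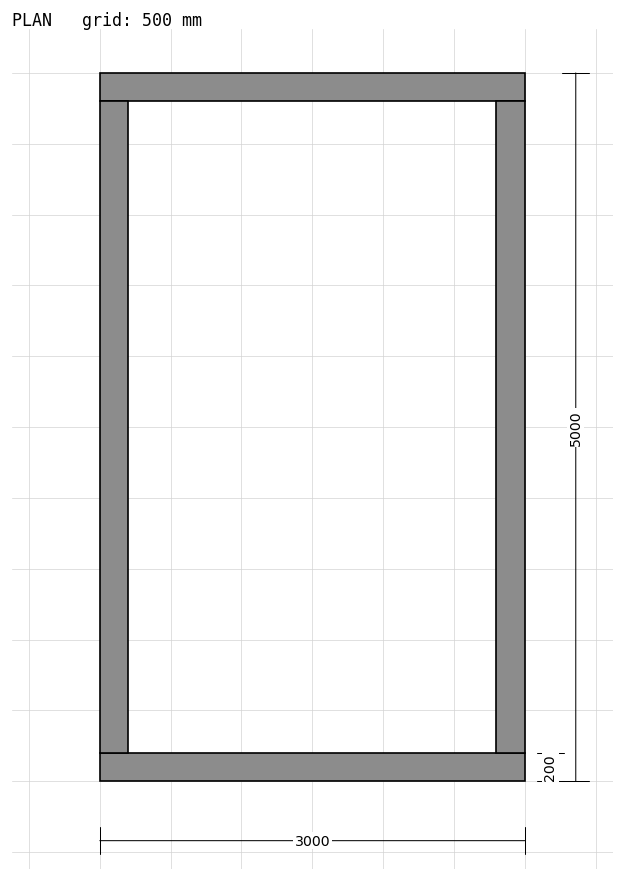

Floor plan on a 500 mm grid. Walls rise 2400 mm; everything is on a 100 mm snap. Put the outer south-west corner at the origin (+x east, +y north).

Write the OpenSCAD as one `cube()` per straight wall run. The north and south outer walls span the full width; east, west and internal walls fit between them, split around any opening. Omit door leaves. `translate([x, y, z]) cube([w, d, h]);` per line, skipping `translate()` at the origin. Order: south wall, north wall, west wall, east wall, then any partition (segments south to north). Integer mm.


cube([3000, 200, 2400]);
translate([0, 4800, 0]) cube([3000, 200, 2400]);
translate([0, 200, 0]) cube([200, 4600, 2400]);
translate([2800, 200, 0]) cube([200, 4600, 2400]);


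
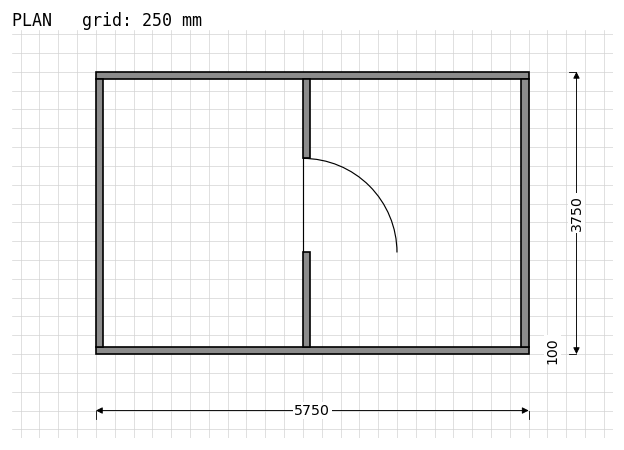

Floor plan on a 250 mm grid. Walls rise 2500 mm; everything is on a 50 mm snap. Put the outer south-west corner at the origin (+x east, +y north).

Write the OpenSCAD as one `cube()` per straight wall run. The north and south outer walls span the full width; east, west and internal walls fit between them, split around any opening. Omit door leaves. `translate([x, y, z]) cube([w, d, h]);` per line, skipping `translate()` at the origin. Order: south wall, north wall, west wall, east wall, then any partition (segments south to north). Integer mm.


cube([5750, 100, 2500]);
translate([0, 3650, 0]) cube([5750, 100, 2500]);
translate([0, 100, 0]) cube([100, 3550, 2500]);
translate([5650, 100, 0]) cube([100, 3550, 2500]);
translate([2750, 100, 0]) cube([100, 1250, 2500]);
translate([2750, 2600, 0]) cube([100, 1050, 2500]);


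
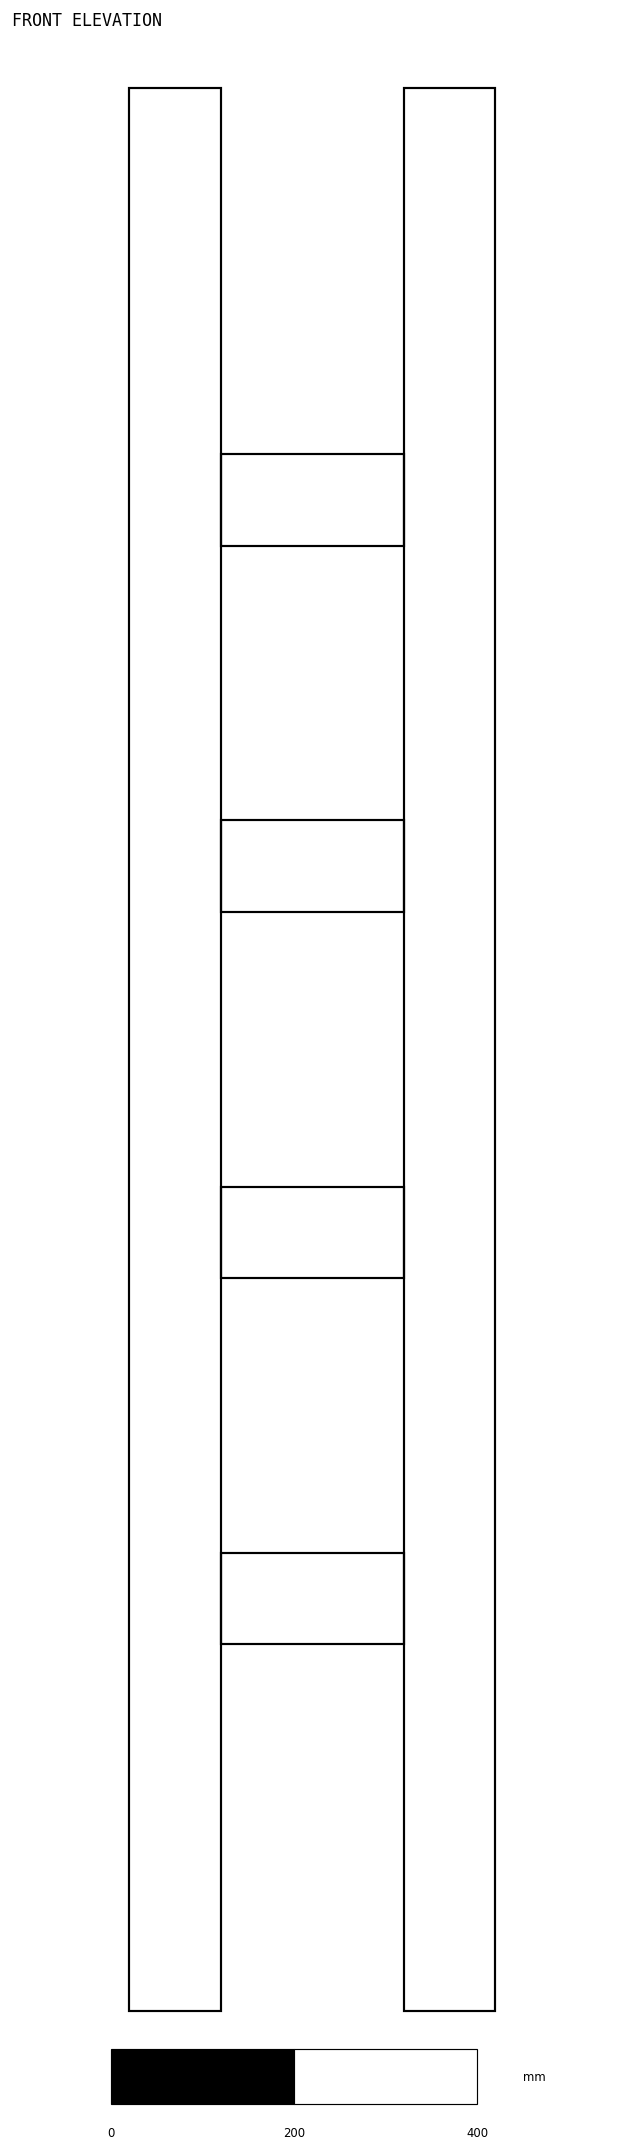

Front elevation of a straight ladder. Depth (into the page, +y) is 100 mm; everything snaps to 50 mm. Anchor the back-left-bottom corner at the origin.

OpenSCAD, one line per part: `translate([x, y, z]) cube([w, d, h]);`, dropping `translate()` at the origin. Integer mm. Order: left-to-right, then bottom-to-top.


cube([100, 100, 2100]);
translate([100, 0, 400]) cube([200, 100, 100]);
translate([100, 0, 800]) cube([200, 100, 100]);
translate([100, 0, 1200]) cube([200, 100, 100]);
translate([100, 0, 1600]) cube([200, 100, 100]);
translate([300, 0, 0]) cube([100, 100, 2100]);
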